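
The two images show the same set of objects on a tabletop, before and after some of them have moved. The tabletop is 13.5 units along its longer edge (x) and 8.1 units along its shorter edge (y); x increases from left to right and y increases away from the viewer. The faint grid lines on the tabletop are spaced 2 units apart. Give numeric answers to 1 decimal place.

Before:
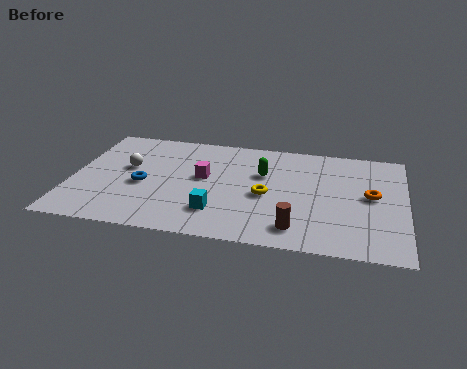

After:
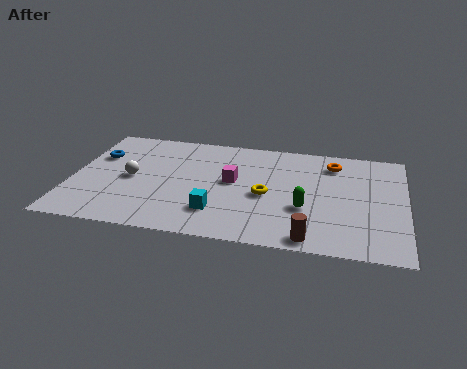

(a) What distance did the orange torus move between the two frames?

2.7

From (12.1, 4.3) to (10.5, 6.5), the orange torus covered √(1.6² + 2.2²) ≈ 2.7 units.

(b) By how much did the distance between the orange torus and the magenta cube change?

-2.3

The distance was about 6.8 in the first image and 4.5 in the second, so they moved 2.3 units closer together.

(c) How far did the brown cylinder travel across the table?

0.8

The brown cylinder moved from about (9.2, 1.4) to (9.8, 0.8), a distance of √(0.6² + 0.6²) ≈ 0.8.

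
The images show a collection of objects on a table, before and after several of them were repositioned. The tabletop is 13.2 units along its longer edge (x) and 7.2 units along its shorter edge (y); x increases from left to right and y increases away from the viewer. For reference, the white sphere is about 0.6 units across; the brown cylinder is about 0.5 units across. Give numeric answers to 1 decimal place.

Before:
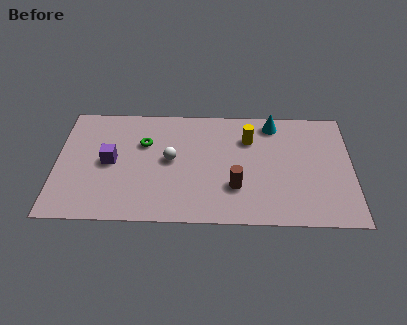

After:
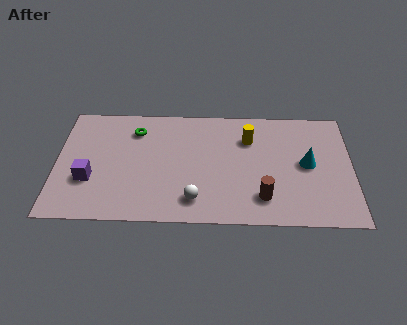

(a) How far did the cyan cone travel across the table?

2.9

The cyan cone was near (9.7, 6.2) before and (11.2, 3.7) after, so it travelled √(1.5² + 2.5²) ≈ 2.9 units.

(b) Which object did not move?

the yellow cylinder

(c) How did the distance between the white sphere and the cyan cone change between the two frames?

+0.3

They were about 5.2 units apart before and 5.5 after — 0.3 units further apart.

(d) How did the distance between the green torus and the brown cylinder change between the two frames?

+2.1

The distance was about 4.9 in the first image and 7.0 in the second, so they moved 2.1 units further apart.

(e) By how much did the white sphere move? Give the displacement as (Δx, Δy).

(1.1, -2.4)

The white sphere started near (5.1, 3.8) and ended near (6.2, 1.4).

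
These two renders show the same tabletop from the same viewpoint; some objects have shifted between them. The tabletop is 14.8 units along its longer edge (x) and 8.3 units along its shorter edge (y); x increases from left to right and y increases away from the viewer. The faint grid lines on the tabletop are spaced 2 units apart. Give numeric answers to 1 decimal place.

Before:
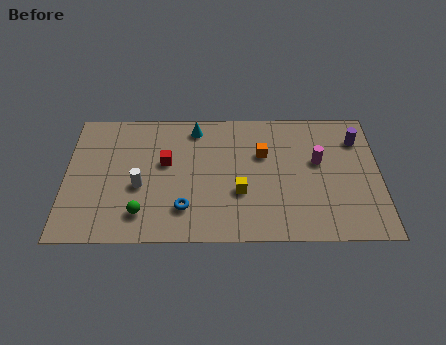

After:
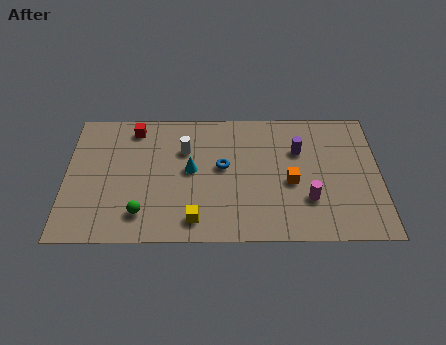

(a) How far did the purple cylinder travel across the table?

2.9

The purple cylinder moved from about (13.8, 6.3) to (11.0, 5.6), a distance of √(2.8² + 0.7²) ≈ 2.9.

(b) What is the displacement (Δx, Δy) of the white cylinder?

(2.1, 2.3)

The white cylinder started near (3.5, 3.4) and ended near (5.6, 5.7).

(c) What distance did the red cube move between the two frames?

2.7

From (4.7, 4.9) to (3.2, 7.1), the red cube covered √(1.5² + 2.2²) ≈ 2.7 units.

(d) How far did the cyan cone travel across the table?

2.7

From (6.1, 7.1) to (5.9, 4.4), the cyan cone covered √(0.2² + 2.7²) ≈ 2.7 units.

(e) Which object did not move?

the green sphere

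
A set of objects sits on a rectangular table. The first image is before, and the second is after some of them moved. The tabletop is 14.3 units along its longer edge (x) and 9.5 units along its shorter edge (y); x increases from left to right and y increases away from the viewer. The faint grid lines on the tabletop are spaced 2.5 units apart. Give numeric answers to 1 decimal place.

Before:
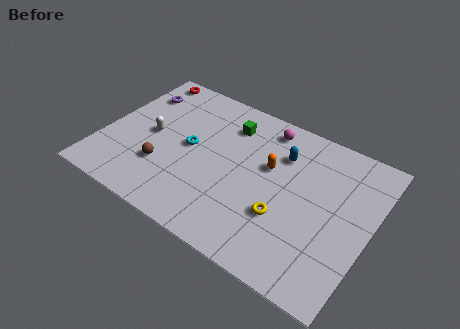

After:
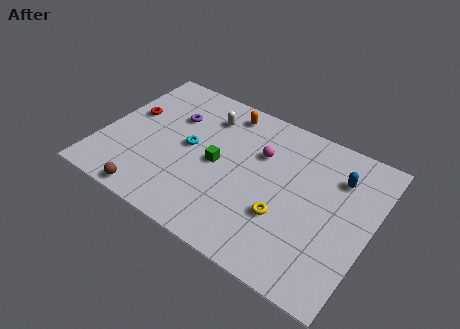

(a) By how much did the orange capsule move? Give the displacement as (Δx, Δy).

(-2.8, 2.4)

From the two frames, the orange capsule sits at roughly (8.8, 5.8) before and (6.0, 8.2) after.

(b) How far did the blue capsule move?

3.0

The blue capsule moved from about (9.3, 6.9) to (12.3, 7.0), a distance of √(3.0² + 0.1²) ≈ 3.0.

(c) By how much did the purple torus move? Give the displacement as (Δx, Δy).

(2.2, -0.7)

The purple torus was at about (1.2, 7.2) and moved to about (3.4, 6.5).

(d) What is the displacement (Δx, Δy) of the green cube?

(-0.1, -2.8)

From the two frames, the green cube sits at roughly (6.3, 7.4) before and (6.2, 4.6) after.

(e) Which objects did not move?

the cyan torus and the yellow torus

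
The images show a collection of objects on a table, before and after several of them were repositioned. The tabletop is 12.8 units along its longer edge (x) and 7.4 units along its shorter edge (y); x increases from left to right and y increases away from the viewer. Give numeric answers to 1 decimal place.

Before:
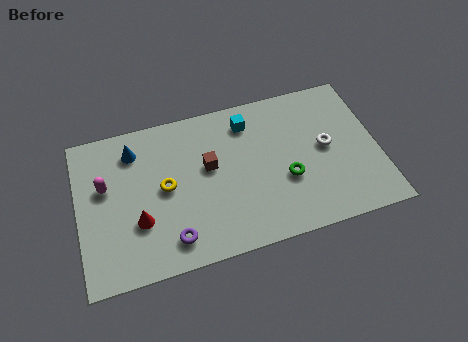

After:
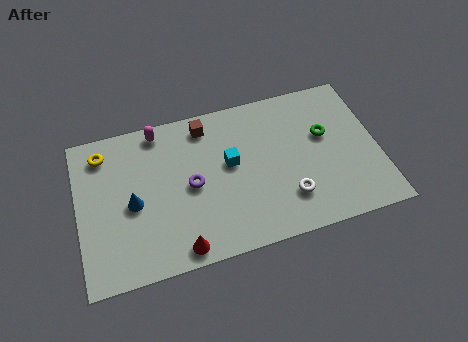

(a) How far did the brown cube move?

2.0

The brown cube moved from about (5.6, 4.3) to (5.6, 6.3), a distance of √(0.0² + 2.0²) ≈ 2.0.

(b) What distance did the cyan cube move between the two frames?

2.0

From (7.4, 6.0) to (6.5, 4.2), the cyan cube covered √(0.9² + 1.8²) ≈ 2.0 units.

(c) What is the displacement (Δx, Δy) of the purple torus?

(1.0, 2.3)

From the two frames, the purple torus sits at roughly (3.8, 1.3) before and (4.8, 3.6) after.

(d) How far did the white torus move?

2.7

The white torus moved from about (10.6, 3.9) to (8.8, 1.9), a distance of √(1.8² + 2.0²) ≈ 2.7.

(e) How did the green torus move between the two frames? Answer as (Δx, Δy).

(1.8, 1.7)

From the two frames, the green torus sits at roughly (8.8, 2.8) before and (10.6, 4.5) after.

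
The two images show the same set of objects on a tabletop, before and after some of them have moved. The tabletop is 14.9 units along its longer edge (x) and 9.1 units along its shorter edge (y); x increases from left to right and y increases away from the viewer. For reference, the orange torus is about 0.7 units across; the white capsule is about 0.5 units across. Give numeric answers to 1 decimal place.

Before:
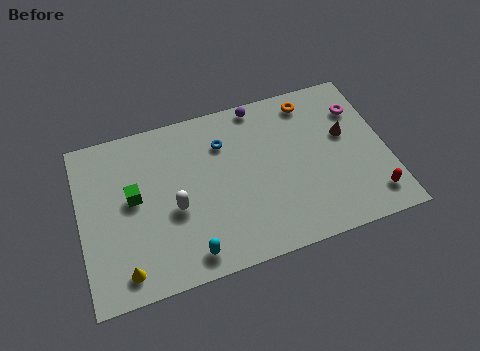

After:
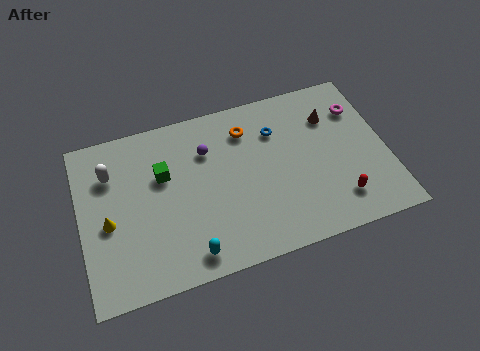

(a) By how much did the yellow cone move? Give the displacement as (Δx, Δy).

(-0.6, 2.7)

The yellow cone started near (1.9, 1.3) and ended near (1.3, 4.0).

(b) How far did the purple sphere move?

3.2

The purple sphere moved from about (9.0, 8.3) to (6.3, 6.5), a distance of √(2.7² + 1.8²) ≈ 3.2.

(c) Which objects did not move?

the cyan capsule and the magenta torus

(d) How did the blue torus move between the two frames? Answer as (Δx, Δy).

(2.6, -0.1)

The blue torus was at about (7.1, 6.7) and moved to about (9.7, 6.6).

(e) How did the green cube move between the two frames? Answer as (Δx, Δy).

(1.5, 0.8)

From the two frames, the green cube sits at roughly (2.6, 5.0) before and (4.1, 5.8) after.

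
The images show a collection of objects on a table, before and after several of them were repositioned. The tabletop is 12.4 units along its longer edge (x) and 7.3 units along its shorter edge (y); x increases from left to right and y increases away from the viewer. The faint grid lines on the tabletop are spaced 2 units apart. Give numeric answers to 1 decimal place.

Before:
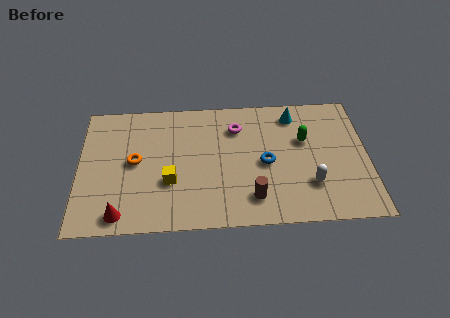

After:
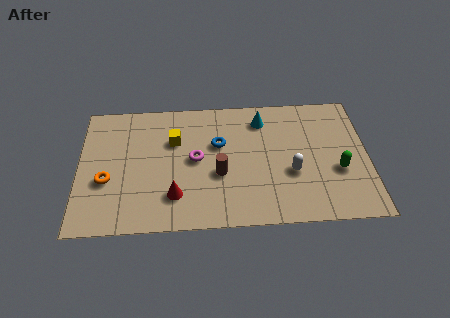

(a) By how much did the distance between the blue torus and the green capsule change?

+3.3

Before: roughly 2.1 units apart; after: 5.4. That's 3.3 units further apart.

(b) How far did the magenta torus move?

2.5

The magenta torus was near (6.8, 5.5) before and (5.0, 3.8) after, so it travelled √(1.8² + 1.7²) ≈ 2.5 units.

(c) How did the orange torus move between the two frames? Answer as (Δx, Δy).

(-1.2, -1.0)

The orange torus started near (2.4, 3.8) and ended near (1.2, 2.8).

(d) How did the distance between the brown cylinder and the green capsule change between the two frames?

+1.2

Before: roughly 3.9 units apart; after: 5.1. That's 1.2 units further apart.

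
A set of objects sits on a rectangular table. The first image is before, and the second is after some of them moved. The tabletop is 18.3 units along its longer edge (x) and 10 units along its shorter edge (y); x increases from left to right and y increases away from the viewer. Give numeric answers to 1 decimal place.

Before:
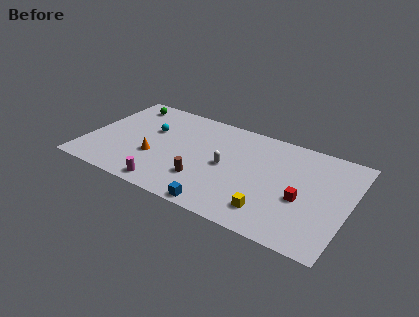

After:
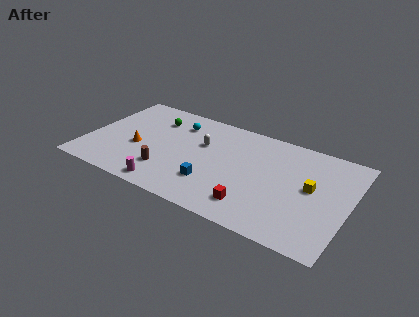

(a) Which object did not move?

the magenta cylinder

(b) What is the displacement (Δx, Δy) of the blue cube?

(-0.9, 2.0)

The blue cube was at about (10.0, 0.8) and moved to about (9.1, 2.8).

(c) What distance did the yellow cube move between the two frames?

4.2

The yellow cube moved from about (13.3, 2.0) to (15.7, 5.4), a distance of √(2.4² + 3.4²) ≈ 4.2.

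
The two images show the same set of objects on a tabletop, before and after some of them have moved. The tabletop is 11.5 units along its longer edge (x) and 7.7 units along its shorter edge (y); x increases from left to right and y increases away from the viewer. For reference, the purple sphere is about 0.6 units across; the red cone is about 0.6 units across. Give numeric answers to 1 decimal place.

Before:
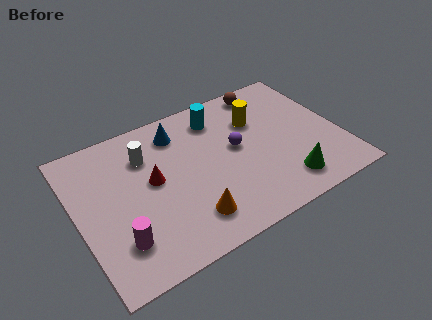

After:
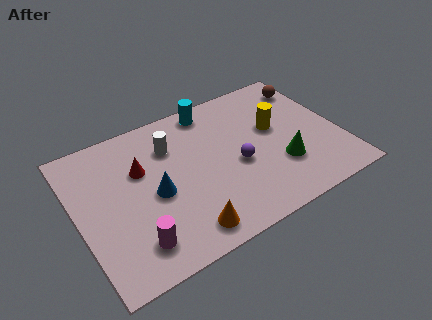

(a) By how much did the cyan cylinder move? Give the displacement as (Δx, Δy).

(-0.2, 0.6)

The cyan cylinder started near (6.5, 6.2) and ended near (6.3, 6.8).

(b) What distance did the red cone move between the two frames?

0.9

From (3.3, 4.2) to (2.9, 5.0), the red cone covered √(0.4² + 0.8²) ≈ 0.9 units.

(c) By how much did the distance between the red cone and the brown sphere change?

+1.8

The distance was about 6.1 in the first image and 7.9 in the second, so they moved 1.8 units further apart.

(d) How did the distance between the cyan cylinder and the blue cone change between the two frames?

+2.7

Before: roughly 1.8 units apart; after: 4.5. That's 2.7 units further apart.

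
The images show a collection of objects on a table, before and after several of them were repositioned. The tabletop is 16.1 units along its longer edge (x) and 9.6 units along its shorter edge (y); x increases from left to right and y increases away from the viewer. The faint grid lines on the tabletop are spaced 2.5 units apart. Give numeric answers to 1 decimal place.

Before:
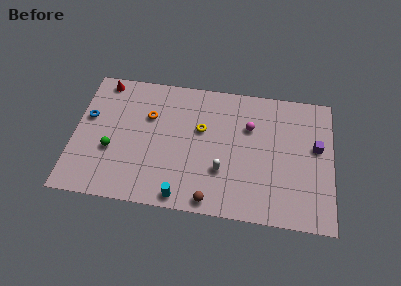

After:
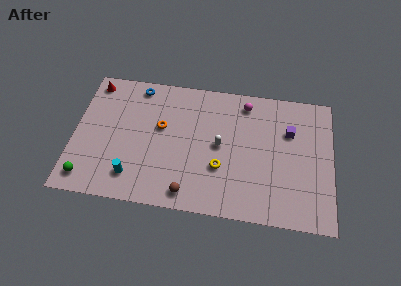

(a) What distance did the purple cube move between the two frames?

1.9

The purple cube moved from about (15.1, 5.6) to (13.4, 6.5), a distance of √(1.7² + 0.9²) ≈ 1.9.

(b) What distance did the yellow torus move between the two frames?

2.9

The yellow torus moved from about (7.9, 5.9) to (9.2, 3.3), a distance of √(1.3² + 2.6²) ≈ 2.9.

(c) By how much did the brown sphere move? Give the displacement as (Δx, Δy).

(-1.4, 0.3)

From the two frames, the brown sphere sits at roughly (8.7, 0.9) before and (7.3, 1.2) after.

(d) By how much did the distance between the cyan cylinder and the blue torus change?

-1.2

The distance was about 7.8 in the first image and 6.6 in the second, so they moved 1.2 units closer together.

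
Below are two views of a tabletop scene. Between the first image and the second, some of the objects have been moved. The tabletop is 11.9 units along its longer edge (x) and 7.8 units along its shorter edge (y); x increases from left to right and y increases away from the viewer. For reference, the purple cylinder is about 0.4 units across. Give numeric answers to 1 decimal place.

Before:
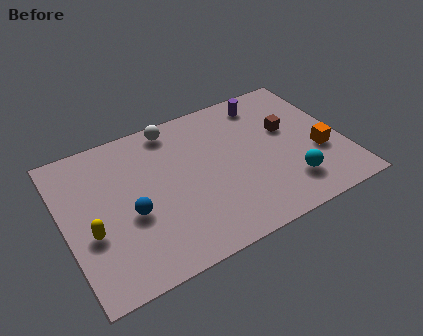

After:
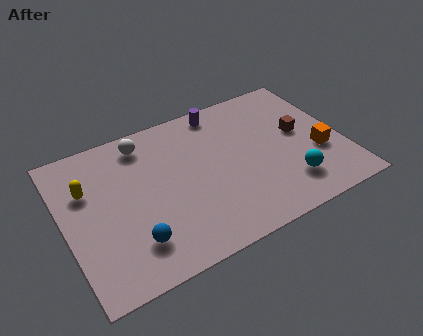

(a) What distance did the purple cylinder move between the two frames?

1.9

The purple cylinder was near (9.0, 6.6) before and (7.1, 6.9) after, so it travelled √(1.9² + 0.3²) ≈ 1.9 units.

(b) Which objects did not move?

the cyan sphere and the orange cube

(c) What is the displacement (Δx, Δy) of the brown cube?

(0.5, -0.4)

From the two frames, the brown cube sits at roughly (9.7, 4.7) before and (10.2, 4.3) after.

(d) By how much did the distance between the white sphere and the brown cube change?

+1.7

Before: roughly 5.2 units apart; after: 6.9. That's 1.7 units further apart.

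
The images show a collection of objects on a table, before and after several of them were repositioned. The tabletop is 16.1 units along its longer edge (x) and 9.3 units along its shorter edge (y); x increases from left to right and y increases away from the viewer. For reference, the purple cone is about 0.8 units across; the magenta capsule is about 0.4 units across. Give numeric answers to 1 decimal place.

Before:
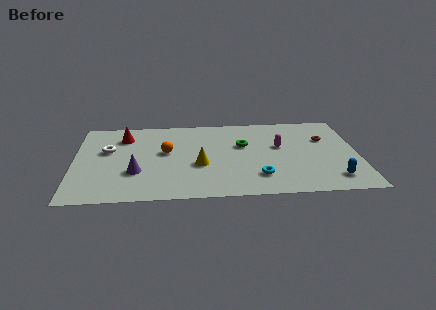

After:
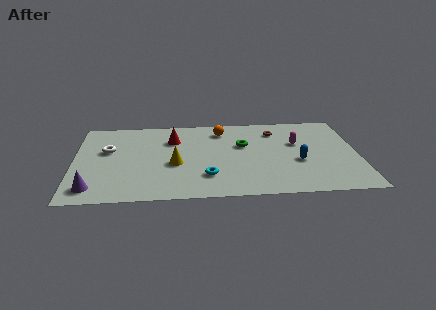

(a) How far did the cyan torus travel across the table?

2.9

The cyan torus moved from about (10.4, 2.2) to (7.5, 2.4), a distance of √(2.9² + 0.2²) ≈ 2.9.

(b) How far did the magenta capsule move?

1.0

The magenta capsule moved from about (11.7, 5.5) to (12.7, 5.8), a distance of √(1.0² + 0.3²) ≈ 1.0.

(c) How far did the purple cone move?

2.9

The purple cone was near (3.5, 3.1) before and (1.1, 1.5) after, so it travelled √(2.4² + 1.6²) ≈ 2.9 units.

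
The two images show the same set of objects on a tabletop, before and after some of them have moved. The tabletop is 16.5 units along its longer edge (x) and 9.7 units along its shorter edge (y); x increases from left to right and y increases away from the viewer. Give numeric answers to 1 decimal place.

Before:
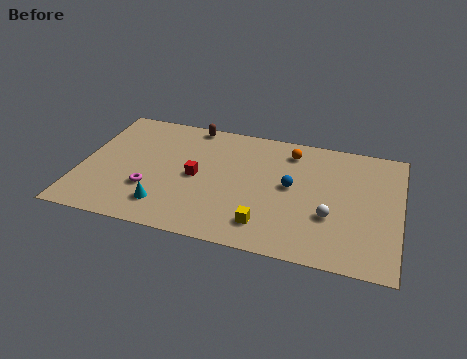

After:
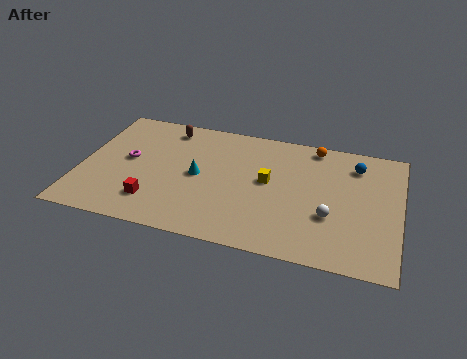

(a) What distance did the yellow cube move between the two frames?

3.4

The yellow cube moved from about (9.8, 1.9) to (9.7, 5.3), a distance of √(0.1² + 3.4²) ≈ 3.4.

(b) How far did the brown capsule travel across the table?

1.3

The brown capsule moved from about (5.4, 8.9) to (4.2, 8.3), a distance of √(1.2² + 0.6²) ≈ 1.3.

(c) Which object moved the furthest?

the blue sphere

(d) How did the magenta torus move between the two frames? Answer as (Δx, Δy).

(-1.3, 2.1)

From the two frames, the magenta torus sits at roughly (3.7, 3.1) before and (2.4, 5.2) after.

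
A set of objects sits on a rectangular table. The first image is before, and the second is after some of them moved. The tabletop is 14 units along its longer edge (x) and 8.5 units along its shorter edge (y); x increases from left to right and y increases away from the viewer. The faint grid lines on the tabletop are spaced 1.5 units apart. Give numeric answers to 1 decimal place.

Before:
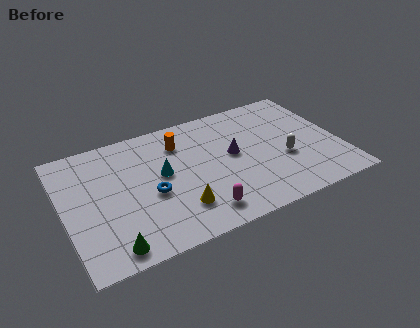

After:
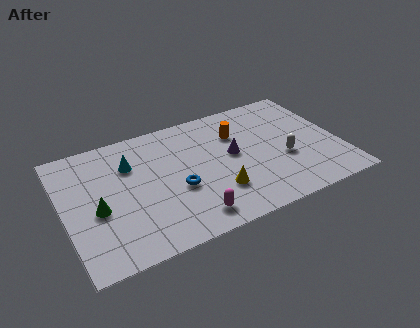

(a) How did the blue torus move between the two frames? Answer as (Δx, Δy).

(1.3, -0.2)

The blue torus started near (4.3, 3.6) and ended near (5.6, 3.4).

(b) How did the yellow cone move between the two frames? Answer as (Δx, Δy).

(2.0, 0.3)

The yellow cone was at about (5.5, 2.1) and moved to about (7.5, 2.4).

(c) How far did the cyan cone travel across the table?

2.0

From (5.0, 4.7) to (3.5, 6.0), the cyan cone covered √(1.5² + 1.3²) ≈ 2.0 units.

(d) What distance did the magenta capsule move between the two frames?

0.5

The magenta capsule was near (6.5, 1.4) before and (6.0, 1.3) after, so it travelled √(0.5² + 0.1²) ≈ 0.5 units.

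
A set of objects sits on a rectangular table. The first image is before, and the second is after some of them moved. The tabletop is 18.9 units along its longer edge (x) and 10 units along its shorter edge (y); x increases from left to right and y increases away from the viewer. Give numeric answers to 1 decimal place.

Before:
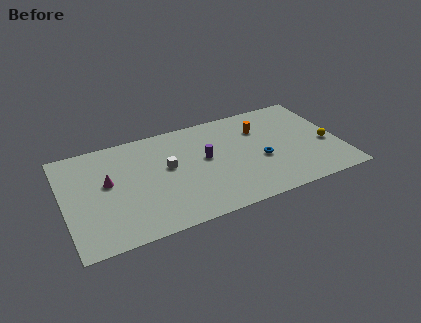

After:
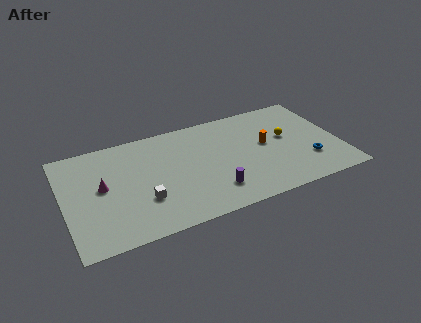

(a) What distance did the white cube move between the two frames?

3.1

The white cube was near (7.1, 5.7) before and (5.2, 3.2) after, so it travelled √(1.9² + 2.5²) ≈ 3.1 units.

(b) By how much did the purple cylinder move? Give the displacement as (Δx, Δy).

(0.2, -3.3)

From the two frames, the purple cylinder sits at roughly (9.7, 5.6) before and (9.9, 2.3) after.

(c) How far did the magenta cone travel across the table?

0.5

From (3.0, 5.7) to (2.6, 5.4), the magenta cone covered √(0.4² + 0.3²) ≈ 0.5 units.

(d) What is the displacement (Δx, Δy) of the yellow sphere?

(-2.6, 1.6)

The yellow sphere started near (18.0, 4.1) and ended near (15.4, 5.7).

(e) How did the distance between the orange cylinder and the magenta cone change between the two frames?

+0.5

The distance was about 10.8 in the first image and 11.3 in the second, so they moved 0.5 units further apart.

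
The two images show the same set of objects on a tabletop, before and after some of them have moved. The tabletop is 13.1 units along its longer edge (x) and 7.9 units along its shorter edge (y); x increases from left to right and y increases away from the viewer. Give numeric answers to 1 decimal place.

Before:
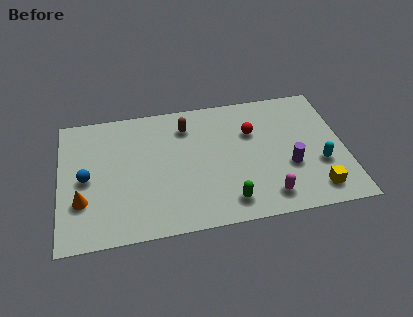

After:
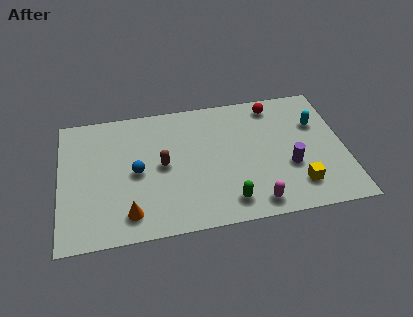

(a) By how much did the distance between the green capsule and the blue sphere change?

-2.1

Before: roughly 6.9 units apart; after: 4.8. That's 2.1 units closer together.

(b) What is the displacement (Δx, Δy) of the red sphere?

(1.1, 1.5)

The red sphere was at about (8.9, 5.3) and moved to about (10.0, 6.8).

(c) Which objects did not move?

the purple cylinder and the green capsule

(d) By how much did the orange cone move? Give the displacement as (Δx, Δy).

(2.1, -1.1)

The orange cone started near (1.0, 2.5) and ended near (3.1, 1.4).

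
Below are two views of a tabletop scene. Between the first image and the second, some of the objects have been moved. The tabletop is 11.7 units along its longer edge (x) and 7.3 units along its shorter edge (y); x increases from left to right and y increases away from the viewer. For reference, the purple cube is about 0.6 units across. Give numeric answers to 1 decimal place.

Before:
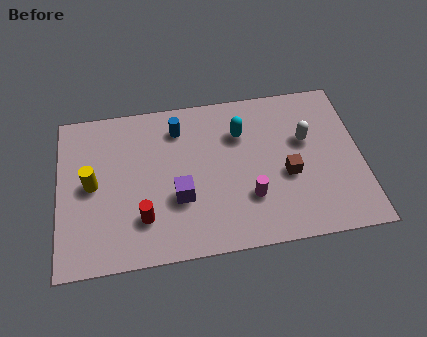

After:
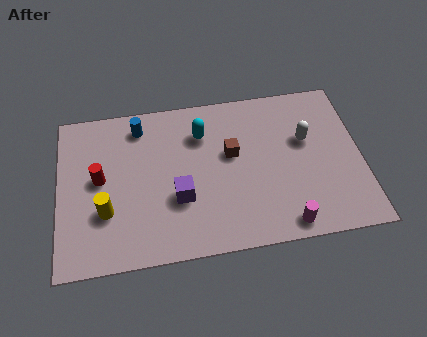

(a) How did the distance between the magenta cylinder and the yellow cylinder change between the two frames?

+0.8

They were about 6.2 units apart before and 7.0 after — 0.8 units further apart.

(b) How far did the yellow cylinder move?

1.4

From (1.3, 3.7) to (1.8, 2.4), the yellow cylinder covered √(0.5² + 1.3²) ≈ 1.4 units.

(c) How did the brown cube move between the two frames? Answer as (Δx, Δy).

(-2.1, 1.3)

The brown cube was at about (8.8, 3.0) and moved to about (6.7, 4.3).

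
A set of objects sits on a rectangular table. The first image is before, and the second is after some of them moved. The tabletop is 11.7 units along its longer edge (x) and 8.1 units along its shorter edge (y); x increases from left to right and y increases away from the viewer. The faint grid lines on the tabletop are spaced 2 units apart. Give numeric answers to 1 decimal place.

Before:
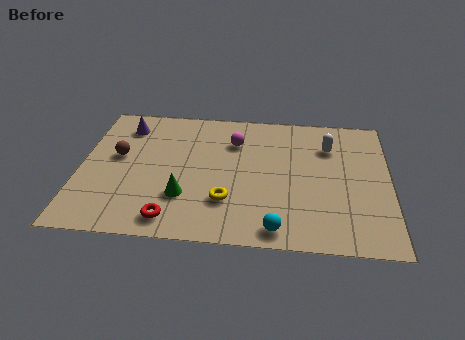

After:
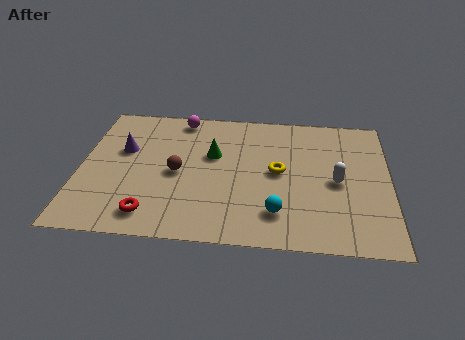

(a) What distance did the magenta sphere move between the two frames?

2.5

The magenta sphere was near (5.8, 5.9) before and (3.7, 7.2) after, so it travelled √(2.1² + 1.3²) ≈ 2.5 units.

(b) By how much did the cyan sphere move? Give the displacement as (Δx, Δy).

(0.0, 0.9)

The cyan sphere started near (7.5, 0.9) and ended near (7.5, 1.8).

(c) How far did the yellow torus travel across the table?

2.7

The yellow torus was near (5.6, 2.3) before and (7.5, 4.2) after, so it travelled √(1.9² + 1.9²) ≈ 2.7 units.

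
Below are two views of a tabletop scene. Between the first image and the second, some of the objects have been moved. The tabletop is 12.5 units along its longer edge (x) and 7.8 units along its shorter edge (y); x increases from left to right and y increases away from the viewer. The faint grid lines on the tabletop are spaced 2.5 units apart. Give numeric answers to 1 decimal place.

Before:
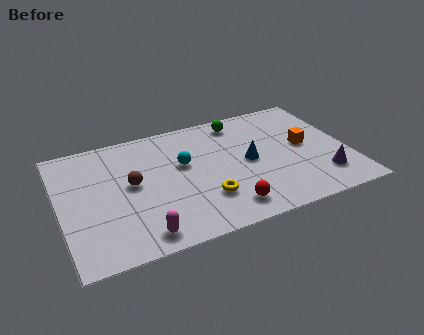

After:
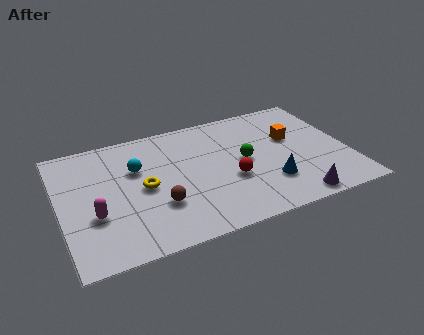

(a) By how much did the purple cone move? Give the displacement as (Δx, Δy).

(-1.4, -1.0)

The purple cone was at about (11.2, 1.8) and moved to about (9.8, 0.8).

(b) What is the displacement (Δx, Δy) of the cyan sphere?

(-2.0, 0.4)

The cyan sphere was at about (5.4, 4.7) and moved to about (3.4, 5.1).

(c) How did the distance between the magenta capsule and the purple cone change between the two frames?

+0.6

Before: roughly 8.0 units apart; after: 8.6. That's 0.6 units further apart.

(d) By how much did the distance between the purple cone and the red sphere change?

-1.0

Before: roughly 4.3 units apart; after: 3.3. That's 1.0 units closer together.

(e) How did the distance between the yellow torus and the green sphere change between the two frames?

-0.5

They were about 4.9 units apart before and 4.4 after — 0.5 units closer together.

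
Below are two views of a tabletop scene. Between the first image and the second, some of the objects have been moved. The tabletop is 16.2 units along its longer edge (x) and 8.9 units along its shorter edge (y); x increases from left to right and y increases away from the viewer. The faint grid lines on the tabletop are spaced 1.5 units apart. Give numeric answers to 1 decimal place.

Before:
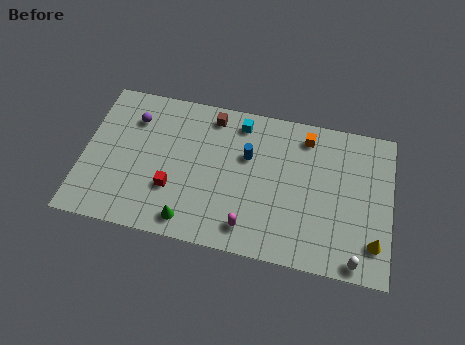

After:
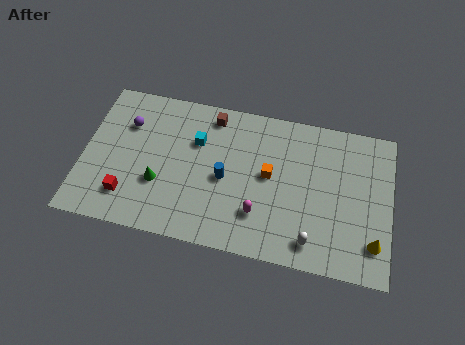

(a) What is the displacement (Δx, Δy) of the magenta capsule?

(0.5, 0.9)

From the two frames, the magenta capsule sits at roughly (8.9, 1.5) before and (9.4, 2.4) after.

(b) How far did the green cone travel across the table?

2.5

The green cone was near (5.8, 1.2) before and (4.1, 3.1) after, so it travelled √(1.7² + 1.9²) ≈ 2.5 units.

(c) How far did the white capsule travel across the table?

2.4

From (14.5, 0.8) to (12.2, 1.4), the white capsule covered √(2.3² + 0.6²) ≈ 2.4 units.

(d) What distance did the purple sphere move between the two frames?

0.5

From (2.5, 6.7) to (2.2, 6.3), the purple sphere covered √(0.3² + 0.4²) ≈ 0.5 units.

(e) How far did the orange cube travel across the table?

3.2

The orange cube moved from about (11.6, 7.5) to (9.8, 4.8), a distance of √(1.8² + 2.7²) ≈ 3.2.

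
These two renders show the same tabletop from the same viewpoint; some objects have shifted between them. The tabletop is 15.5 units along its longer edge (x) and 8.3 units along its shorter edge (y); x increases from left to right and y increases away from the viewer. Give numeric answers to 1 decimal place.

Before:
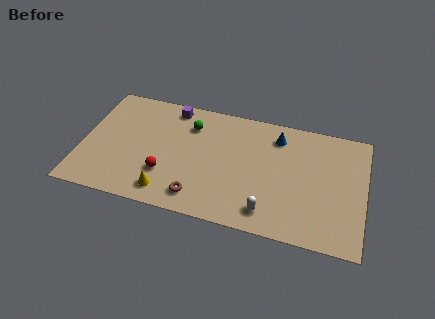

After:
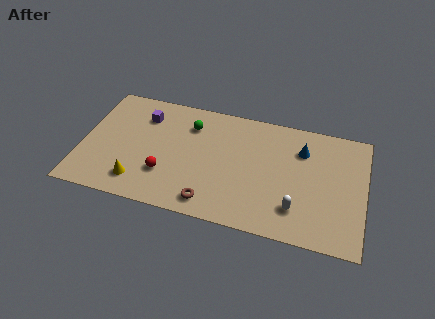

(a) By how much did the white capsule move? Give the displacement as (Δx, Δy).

(1.5, 0.6)

From the two frames, the white capsule sits at roughly (10.4, 1.4) before and (11.9, 2.0) after.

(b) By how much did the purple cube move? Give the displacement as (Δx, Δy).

(-1.5, -1.0)

The purple cube started near (4.7, 7.3) and ended near (3.2, 6.3).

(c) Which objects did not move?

the red sphere and the green sphere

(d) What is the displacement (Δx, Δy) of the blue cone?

(1.4, -0.6)

The blue cone was at about (10.6, 6.7) and moved to about (12.0, 6.1).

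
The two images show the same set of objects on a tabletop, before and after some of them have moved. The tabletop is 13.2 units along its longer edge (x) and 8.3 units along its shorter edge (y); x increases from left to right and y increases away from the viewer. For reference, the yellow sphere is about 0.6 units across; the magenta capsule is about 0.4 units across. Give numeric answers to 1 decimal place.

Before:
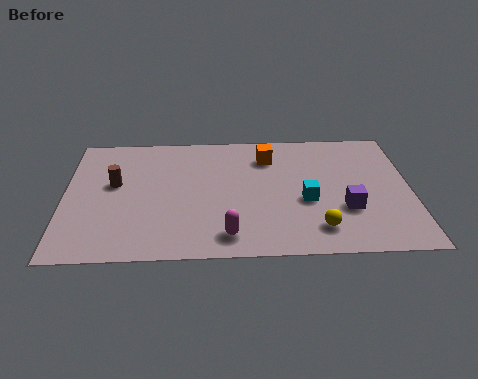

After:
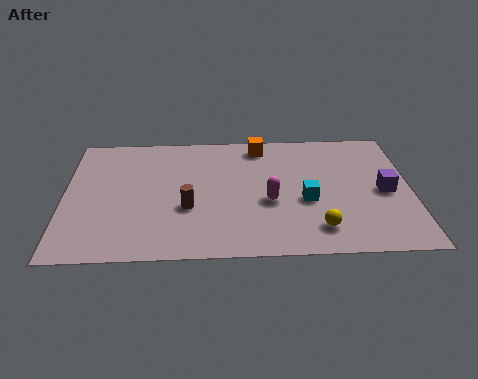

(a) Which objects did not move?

the yellow sphere and the cyan cube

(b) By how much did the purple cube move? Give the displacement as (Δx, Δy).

(1.5, 1.1)

The purple cube was at about (10.7, 2.8) and moved to about (12.2, 3.9).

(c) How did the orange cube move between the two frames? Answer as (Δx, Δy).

(-0.3, 0.8)

The orange cube was at about (7.8, 6.4) and moved to about (7.5, 7.2).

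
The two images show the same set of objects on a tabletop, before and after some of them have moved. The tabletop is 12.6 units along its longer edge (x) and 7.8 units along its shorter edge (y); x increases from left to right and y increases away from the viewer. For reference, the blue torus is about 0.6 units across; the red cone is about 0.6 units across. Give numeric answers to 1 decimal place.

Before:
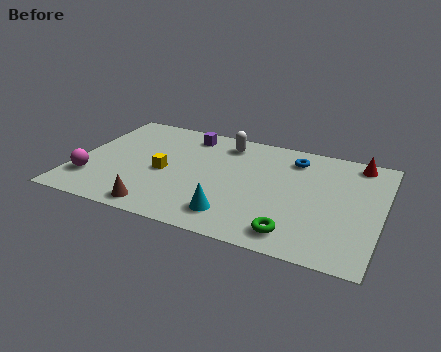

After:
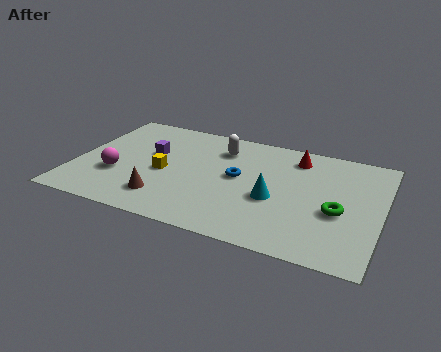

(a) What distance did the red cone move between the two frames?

2.5

From (11.4, 6.9) to (8.9, 6.4), the red cone covered √(2.5² + 0.5²) ≈ 2.5 units.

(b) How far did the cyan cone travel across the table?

2.3

The cyan cone moved from about (6.8, 1.5) to (8.3, 3.2), a distance of √(1.5² + 1.7²) ≈ 2.3.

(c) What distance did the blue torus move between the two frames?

3.0

The blue torus was near (8.8, 6.3) before and (6.7, 4.2) after, so it travelled √(2.1² + 2.1²) ≈ 3.0 units.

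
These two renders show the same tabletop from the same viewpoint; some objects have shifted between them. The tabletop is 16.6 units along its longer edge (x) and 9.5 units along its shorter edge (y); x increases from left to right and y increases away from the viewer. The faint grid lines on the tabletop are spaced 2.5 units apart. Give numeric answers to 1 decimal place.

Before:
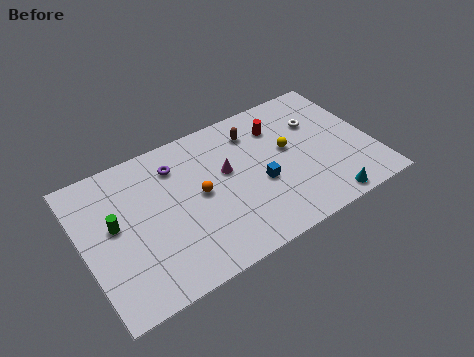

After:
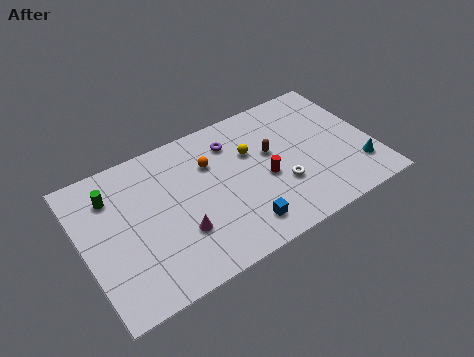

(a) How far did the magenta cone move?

4.0

The magenta cone moved from about (8.3, 5.6) to (5.2, 3.0), a distance of √(3.1² + 2.6²) ≈ 4.0.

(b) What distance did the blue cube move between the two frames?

2.7

From (10.0, 3.9) to (8.5, 1.7), the blue cube covered √(1.5² + 2.2²) ≈ 2.7 units.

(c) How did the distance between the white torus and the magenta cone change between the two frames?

+0.3

The distance was about 5.6 in the first image and 5.9 in the second, so they moved 0.3 units further apart.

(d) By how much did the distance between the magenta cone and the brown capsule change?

+3.6

Before: roughly 2.7 units apart; after: 6.3. That's 3.6 units further apart.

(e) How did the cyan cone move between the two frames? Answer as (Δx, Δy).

(2.2, 1.4)

From the two frames, the cyan cone sits at roughly (13.3, 0.9) before and (15.5, 2.3) after.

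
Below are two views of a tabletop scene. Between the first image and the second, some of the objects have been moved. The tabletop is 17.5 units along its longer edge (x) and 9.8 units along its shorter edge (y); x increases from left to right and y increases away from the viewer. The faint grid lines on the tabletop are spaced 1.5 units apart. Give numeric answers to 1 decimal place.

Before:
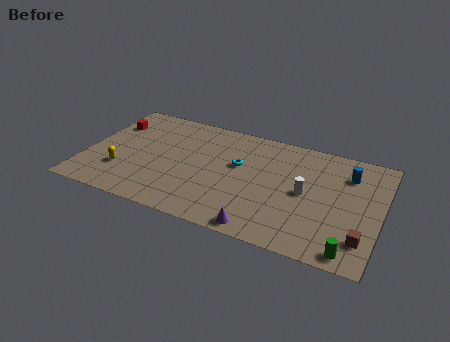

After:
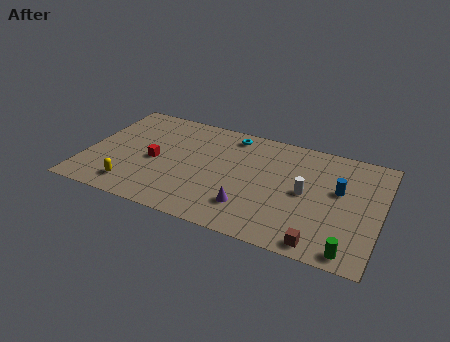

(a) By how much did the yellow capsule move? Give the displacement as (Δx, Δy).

(0.8, -1.2)

From the two frames, the yellow capsule sits at roughly (2.3, 2.9) before and (3.1, 1.7) after.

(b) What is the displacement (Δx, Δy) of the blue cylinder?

(-0.4, -1.6)

The blue cylinder started near (15.4, 7.4) and ended near (15.0, 5.8).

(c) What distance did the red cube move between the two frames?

4.0

From (1.1, 7.1) to (4.1, 4.5), the red cube covered √(3.0² + 2.6²) ≈ 4.0 units.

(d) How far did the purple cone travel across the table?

1.7

The purple cone was near (10.9, 0.9) before and (10.0, 2.4) after, so it travelled √(0.9² + 1.5²) ≈ 1.7 units.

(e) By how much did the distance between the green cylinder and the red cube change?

-3.7

They were about 16.1 units apart before and 12.4 after — 3.7 units closer together.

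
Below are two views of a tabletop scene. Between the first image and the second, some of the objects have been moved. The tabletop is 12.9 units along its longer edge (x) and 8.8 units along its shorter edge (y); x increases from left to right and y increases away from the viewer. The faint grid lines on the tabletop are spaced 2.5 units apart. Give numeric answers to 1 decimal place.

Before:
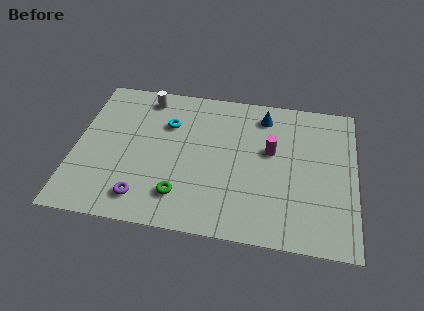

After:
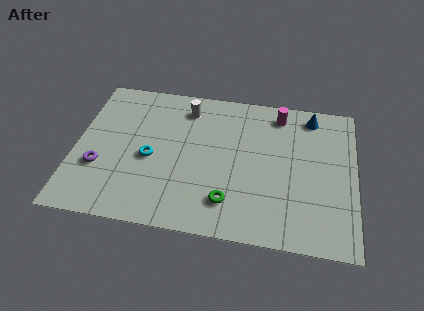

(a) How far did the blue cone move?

2.2

From (8.6, 7.3) to (10.8, 7.6), the blue cone covered √(2.2² + 0.3²) ≈ 2.2 units.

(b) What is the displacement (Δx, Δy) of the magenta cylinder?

(0.3, 2.3)

From the two frames, the magenta cylinder sits at roughly (9.0, 5.2) before and (9.3, 7.5) after.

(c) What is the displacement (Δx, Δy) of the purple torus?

(-2.1, 1.5)

From the two frames, the purple torus sits at roughly (3.3, 1.5) before and (1.2, 3.0) after.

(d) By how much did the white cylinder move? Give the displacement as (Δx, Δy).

(1.9, -0.4)

The white cylinder started near (3.1, 7.6) and ended near (5.0, 7.2).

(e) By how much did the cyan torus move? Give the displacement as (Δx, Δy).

(-0.7, -2.2)

The cyan torus started near (4.2, 6.1) and ended near (3.5, 3.9).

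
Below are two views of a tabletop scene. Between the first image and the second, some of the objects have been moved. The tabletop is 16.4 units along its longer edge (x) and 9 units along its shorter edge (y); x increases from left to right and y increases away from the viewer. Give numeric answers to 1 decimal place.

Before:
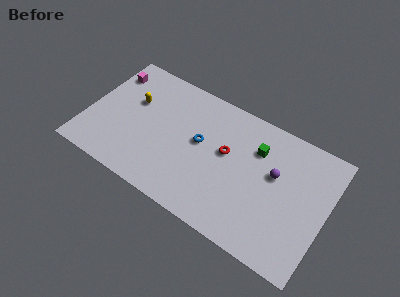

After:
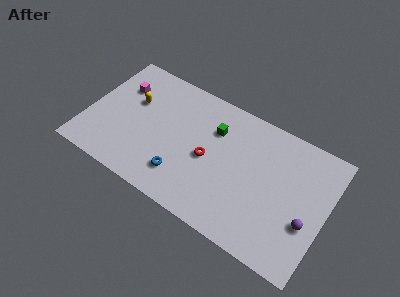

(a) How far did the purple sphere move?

3.3

The purple sphere was near (12.8, 5.4) before and (15.3, 3.3) after, so it travelled √(2.5² + 2.1²) ≈ 3.3 units.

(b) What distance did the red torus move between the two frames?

1.5

The red torus was near (9.5, 5.2) before and (8.4, 4.2) after, so it travelled √(1.1² + 1.0²) ≈ 1.5 units.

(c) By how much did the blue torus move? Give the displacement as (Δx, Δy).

(-0.8, -2.9)

From the two frames, the blue torus sits at roughly (7.7, 5.0) before and (6.9, 2.1) after.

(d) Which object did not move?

the yellow capsule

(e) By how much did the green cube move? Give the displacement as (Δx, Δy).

(-2.9, -0.1)

The green cube was at about (11.4, 6.5) and moved to about (8.5, 6.4).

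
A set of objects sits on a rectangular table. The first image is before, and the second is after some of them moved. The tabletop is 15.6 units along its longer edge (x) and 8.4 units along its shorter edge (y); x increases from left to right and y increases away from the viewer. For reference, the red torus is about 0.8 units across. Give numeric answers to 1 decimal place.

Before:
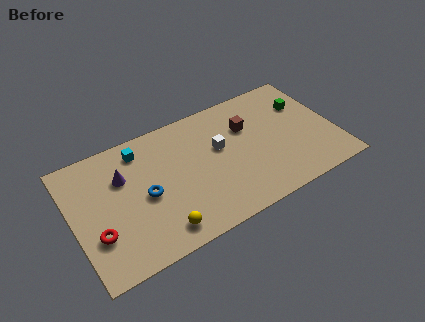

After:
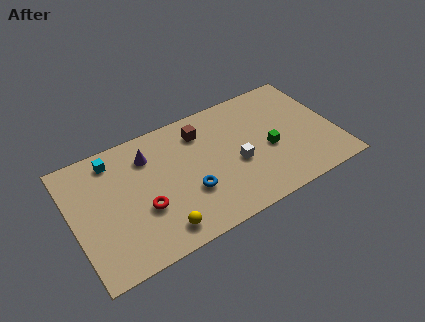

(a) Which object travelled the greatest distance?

the green cube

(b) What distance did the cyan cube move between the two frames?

1.6

The cyan cube was near (4.3, 7.0) before and (2.7, 7.1) after, so it travelled √(1.6² + 0.1²) ≈ 1.6 units.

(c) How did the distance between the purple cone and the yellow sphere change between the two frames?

+0.4

The distance was about 4.7 in the first image and 5.1 in the second, so they moved 0.4 units further apart.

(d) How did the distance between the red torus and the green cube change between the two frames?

-5.7

Before: roughly 13.3 units apart; after: 7.6. That's 5.7 units closer together.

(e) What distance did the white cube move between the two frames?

1.7

The white cube was near (8.8, 5.0) before and (9.6, 3.5) after, so it travelled √(0.8² + 1.5²) ≈ 1.7 units.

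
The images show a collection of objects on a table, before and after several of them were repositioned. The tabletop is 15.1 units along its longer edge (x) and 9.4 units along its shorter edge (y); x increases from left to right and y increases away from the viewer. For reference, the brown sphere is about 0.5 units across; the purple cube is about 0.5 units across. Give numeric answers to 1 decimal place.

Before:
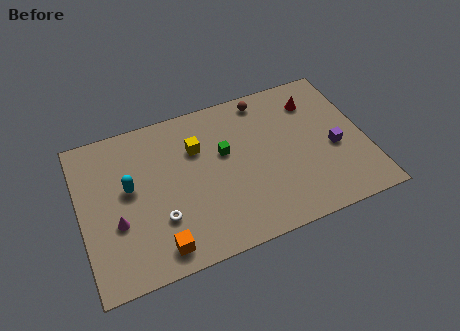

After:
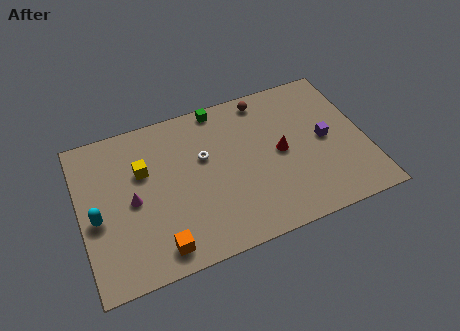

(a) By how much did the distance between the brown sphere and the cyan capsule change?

+2.1

Before: roughly 8.1 units apart; after: 10.2. That's 2.1 units further apart.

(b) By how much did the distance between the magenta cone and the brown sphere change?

-1.3

The distance was about 9.6 in the first image and 8.3 in the second, so they moved 1.3 units closer together.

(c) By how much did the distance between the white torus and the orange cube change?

+3.7

The distance was about 1.6 in the first image and 5.3 in the second, so they moved 3.7 units further apart.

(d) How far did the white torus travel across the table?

3.9

From (4.0, 2.9) to (6.6, 5.8), the white torus covered √(2.6² + 2.9²) ≈ 3.9 units.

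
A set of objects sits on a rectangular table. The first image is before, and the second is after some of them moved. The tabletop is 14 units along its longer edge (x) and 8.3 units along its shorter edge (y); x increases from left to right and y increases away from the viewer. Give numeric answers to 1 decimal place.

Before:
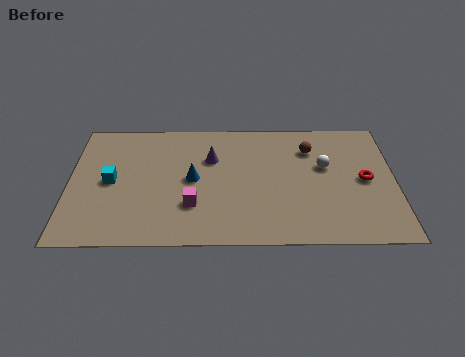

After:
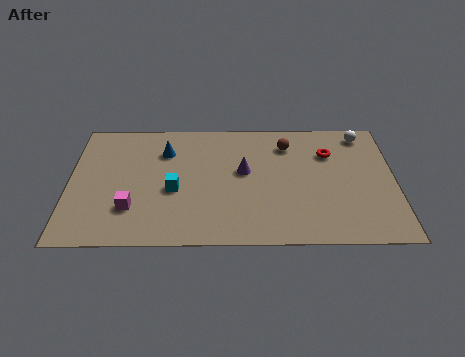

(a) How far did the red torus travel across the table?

2.3

From (12.7, 4.1) to (11.2, 5.9), the red torus covered √(1.5² + 1.8²) ≈ 2.3 units.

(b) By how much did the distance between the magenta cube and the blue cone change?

+2.3

The distance was about 1.7 in the first image and 4.0 in the second, so they moved 2.3 units further apart.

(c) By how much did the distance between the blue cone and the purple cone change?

+2.1

They were about 1.6 units apart before and 3.7 after — 2.1 units further apart.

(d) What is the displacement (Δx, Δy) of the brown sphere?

(-1.0, 0.3)

The brown sphere was at about (10.4, 6.2) and moved to about (9.4, 6.5).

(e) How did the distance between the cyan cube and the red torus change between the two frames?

-3.8

The distance was about 10.9 in the first image and 7.1 in the second, so they moved 3.8 units closer together.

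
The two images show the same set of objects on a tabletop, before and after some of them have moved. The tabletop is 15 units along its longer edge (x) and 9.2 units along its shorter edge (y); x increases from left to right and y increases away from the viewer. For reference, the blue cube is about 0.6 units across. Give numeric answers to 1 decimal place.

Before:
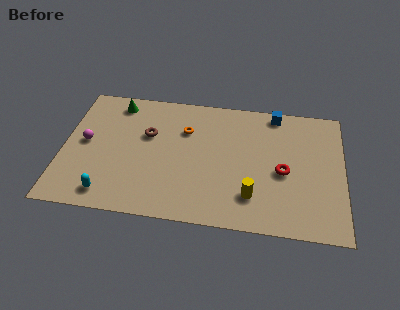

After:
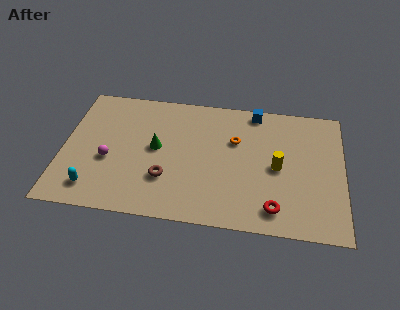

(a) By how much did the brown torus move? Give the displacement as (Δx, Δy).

(1.1, -3.0)

The brown torus started near (4.5, 5.8) and ended near (5.6, 2.8).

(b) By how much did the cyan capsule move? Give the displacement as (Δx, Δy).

(-0.8, 0.3)

From the two frames, the cyan capsule sits at roughly (2.6, 1.3) before and (1.8, 1.6) after.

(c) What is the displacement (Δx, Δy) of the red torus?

(-0.4, -2.6)

The red torus started near (11.8, 4.1) and ended near (11.4, 1.5).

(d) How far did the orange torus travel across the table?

2.7

The orange torus moved from about (6.5, 6.4) to (9.2, 6.0), a distance of √(2.7² + 0.4²) ≈ 2.7.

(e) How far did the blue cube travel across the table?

1.1

From (11.3, 8.3) to (10.2, 8.3), the blue cube covered √(1.1² + 0.0²) ≈ 1.1 units.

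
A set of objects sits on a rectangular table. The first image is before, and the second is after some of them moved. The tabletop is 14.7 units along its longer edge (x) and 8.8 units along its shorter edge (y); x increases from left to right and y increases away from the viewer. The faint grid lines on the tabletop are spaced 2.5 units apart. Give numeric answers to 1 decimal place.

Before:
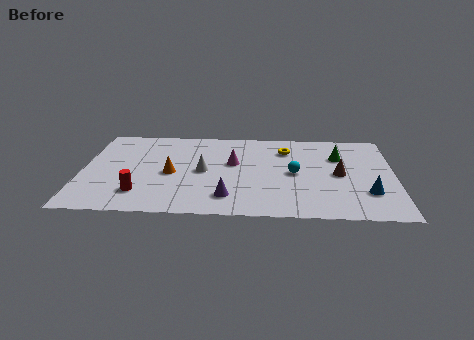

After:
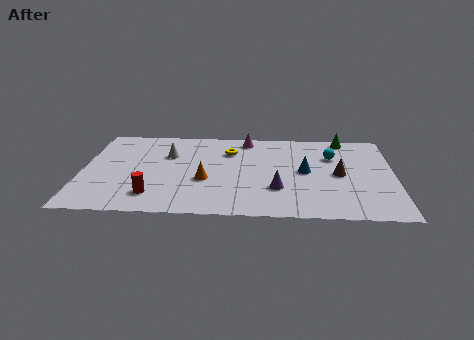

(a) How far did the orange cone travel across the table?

1.7

From (4.2, 4.0) to (5.8, 3.4), the orange cone covered √(1.6² + 0.6²) ≈ 1.7 units.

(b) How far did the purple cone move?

2.5

The purple cone was near (6.9, 1.8) before and (9.2, 2.7) after, so it travelled √(2.3² + 0.9²) ≈ 2.5 units.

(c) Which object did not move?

the brown cone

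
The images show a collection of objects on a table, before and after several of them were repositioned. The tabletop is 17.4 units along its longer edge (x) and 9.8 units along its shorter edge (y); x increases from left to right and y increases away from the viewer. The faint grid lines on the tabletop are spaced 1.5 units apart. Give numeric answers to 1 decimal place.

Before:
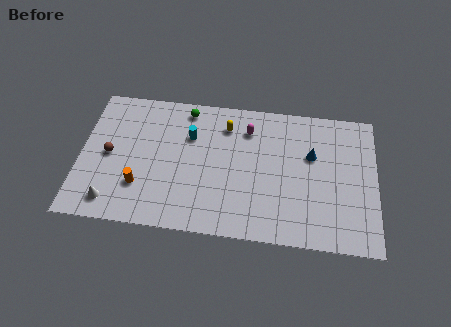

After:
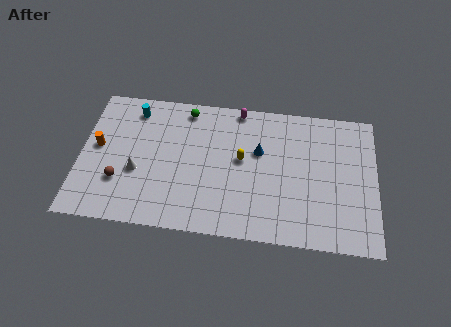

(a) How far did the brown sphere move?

1.9

From (1.7, 4.8) to (2.4, 3.0), the brown sphere covered √(0.7² + 1.8²) ≈ 1.9 units.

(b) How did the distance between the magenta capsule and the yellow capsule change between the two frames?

+2.3

Before: roughly 1.3 units apart; after: 3.6. That's 2.3 units further apart.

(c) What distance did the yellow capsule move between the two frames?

2.5

The yellow capsule was near (8.5, 7.7) before and (9.5, 5.4) after, so it travelled √(1.0² + 2.3²) ≈ 2.5 units.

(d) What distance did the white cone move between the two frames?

2.7

From (2.0, 1.5) to (3.4, 3.8), the white cone covered √(1.4² + 2.3²) ≈ 2.7 units.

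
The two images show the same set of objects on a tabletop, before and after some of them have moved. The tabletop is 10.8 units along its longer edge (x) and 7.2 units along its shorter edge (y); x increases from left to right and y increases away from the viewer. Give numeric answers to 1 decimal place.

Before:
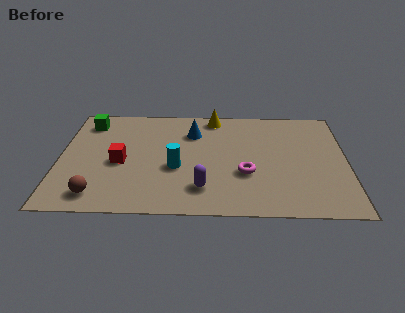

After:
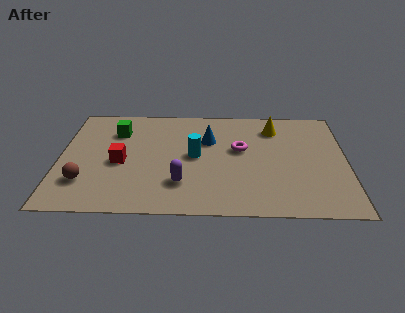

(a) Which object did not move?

the red cube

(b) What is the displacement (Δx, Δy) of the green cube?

(1.1, -0.6)

The green cube started near (1.0, 5.9) and ended near (2.1, 5.3).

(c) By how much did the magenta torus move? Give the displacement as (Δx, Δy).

(-0.2, 1.6)

The magenta torus started near (7.0, 2.6) and ended near (6.8, 4.2).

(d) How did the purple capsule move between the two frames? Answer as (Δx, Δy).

(-0.8, 0.3)

The purple capsule was at about (5.4, 1.6) and moved to about (4.6, 1.9).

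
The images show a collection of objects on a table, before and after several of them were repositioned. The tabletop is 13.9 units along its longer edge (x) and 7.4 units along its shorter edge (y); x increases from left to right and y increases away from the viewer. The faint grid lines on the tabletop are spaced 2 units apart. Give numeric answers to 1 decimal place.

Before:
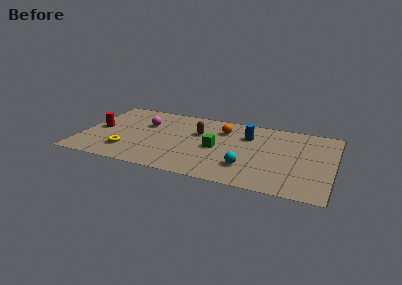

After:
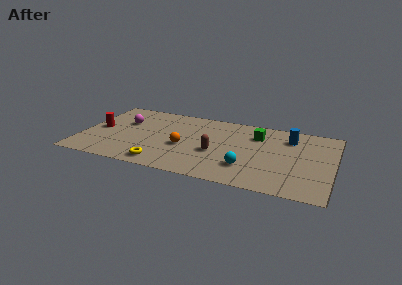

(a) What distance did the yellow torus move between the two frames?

2.2

The yellow torus moved from about (2.7, 1.8) to (4.7, 1.0), a distance of √(2.0² + 0.8²) ≈ 2.2.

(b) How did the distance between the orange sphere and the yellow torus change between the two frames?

-3.9

They were about 6.2 units apart before and 2.3 after — 3.9 units closer together.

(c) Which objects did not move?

the red cylinder and the cyan sphere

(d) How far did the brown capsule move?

2.1

From (6.4, 4.8) to (7.5, 3.0), the brown capsule covered √(1.1² + 1.8²) ≈ 2.1 units.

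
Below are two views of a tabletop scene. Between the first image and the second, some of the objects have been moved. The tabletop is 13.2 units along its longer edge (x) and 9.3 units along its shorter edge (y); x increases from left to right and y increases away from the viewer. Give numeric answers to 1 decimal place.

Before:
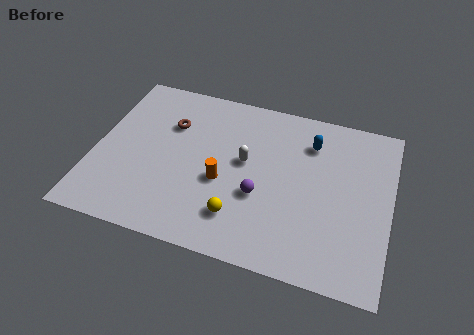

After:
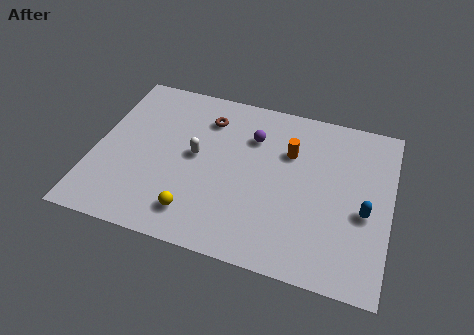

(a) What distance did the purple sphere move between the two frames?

3.3

From (7.5, 3.5) to (6.9, 6.7), the purple sphere covered √(0.6² + 3.2²) ≈ 3.3 units.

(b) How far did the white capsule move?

2.2

From (6.7, 5.2) to (4.5, 4.9), the white capsule covered √(2.2² + 0.3²) ≈ 2.2 units.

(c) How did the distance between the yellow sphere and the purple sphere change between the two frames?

+3.8

They were about 1.6 units apart before and 5.4 after — 3.8 units further apart.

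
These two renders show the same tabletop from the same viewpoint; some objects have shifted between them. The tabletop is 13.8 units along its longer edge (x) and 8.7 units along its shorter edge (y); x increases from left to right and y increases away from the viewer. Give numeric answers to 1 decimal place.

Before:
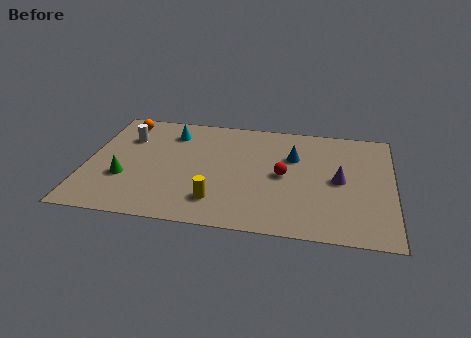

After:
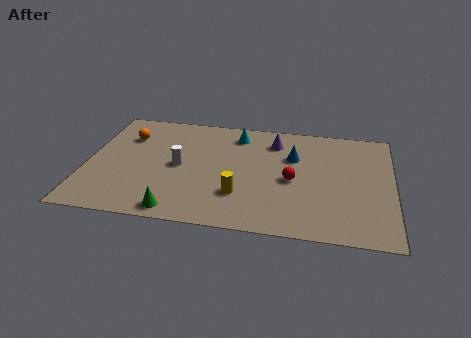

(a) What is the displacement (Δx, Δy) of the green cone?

(2.5, -2.1)

The green cone was at about (1.8, 3.0) and moved to about (4.3, 0.9).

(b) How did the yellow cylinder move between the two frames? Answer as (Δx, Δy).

(1.0, 0.6)

The yellow cylinder was at about (6.0, 1.9) and moved to about (7.0, 2.5).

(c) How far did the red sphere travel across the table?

0.5

The red sphere moved from about (8.9, 4.3) to (9.3, 4.0), a distance of √(0.4² + 0.3²) ≈ 0.5.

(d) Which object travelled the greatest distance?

the purple cone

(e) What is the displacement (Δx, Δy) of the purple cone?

(-3.0, 2.6)

The purple cone started near (11.4, 4.3) and ended near (8.4, 6.9).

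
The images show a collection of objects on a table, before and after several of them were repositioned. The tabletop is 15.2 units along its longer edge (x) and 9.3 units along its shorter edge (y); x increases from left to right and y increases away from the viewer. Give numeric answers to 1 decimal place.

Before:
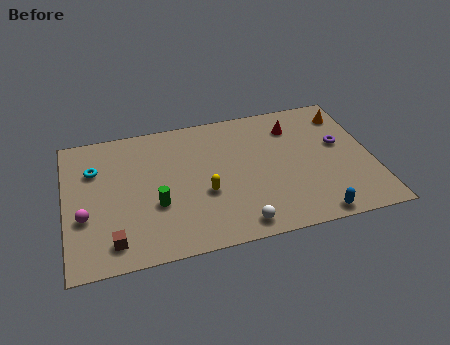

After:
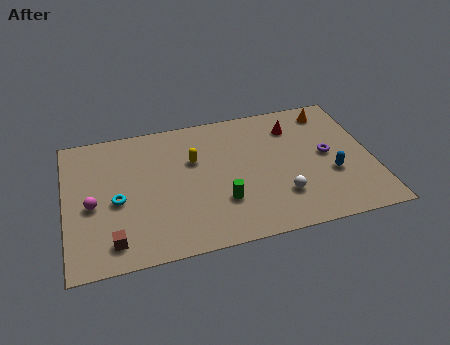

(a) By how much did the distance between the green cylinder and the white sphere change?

-1.6

They were about 4.5 units apart before and 2.9 after — 1.6 units closer together.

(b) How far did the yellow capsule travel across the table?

2.4

From (6.8, 3.6) to (6.4, 6.0), the yellow capsule covered √(0.4² + 2.4²) ≈ 2.4 units.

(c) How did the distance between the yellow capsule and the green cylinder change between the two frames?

+1.0

They were about 2.4 units apart before and 3.4 after — 1.0 units further apart.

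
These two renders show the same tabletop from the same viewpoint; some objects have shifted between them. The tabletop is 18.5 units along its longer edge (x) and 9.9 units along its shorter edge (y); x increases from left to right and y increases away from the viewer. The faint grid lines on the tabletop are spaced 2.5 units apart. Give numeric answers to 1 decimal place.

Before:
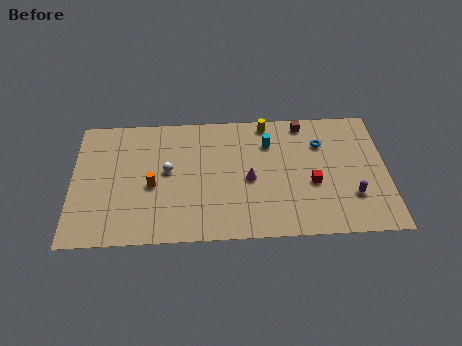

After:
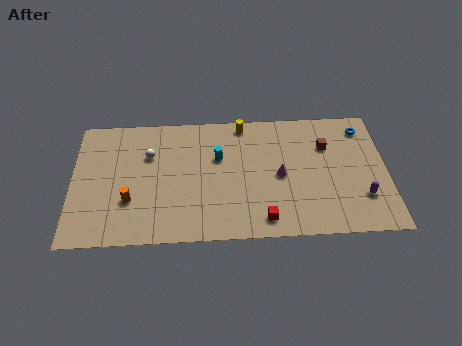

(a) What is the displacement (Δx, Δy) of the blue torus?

(2.5, 1.1)

The blue torus started near (14.7, 7.1) and ended near (17.2, 8.2).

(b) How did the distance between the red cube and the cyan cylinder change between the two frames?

+1.4

They were about 4.1 units apart before and 5.5 after — 1.4 units further apart.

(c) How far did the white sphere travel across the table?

1.7

The white sphere was near (5.6, 5.4) before and (4.5, 6.7) after, so it travelled √(1.1² + 1.3²) ≈ 1.7 units.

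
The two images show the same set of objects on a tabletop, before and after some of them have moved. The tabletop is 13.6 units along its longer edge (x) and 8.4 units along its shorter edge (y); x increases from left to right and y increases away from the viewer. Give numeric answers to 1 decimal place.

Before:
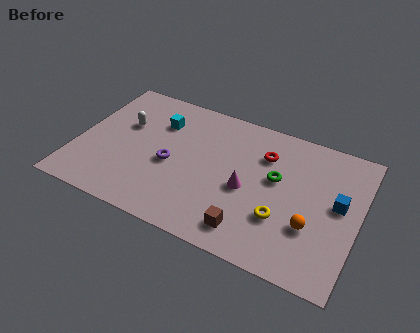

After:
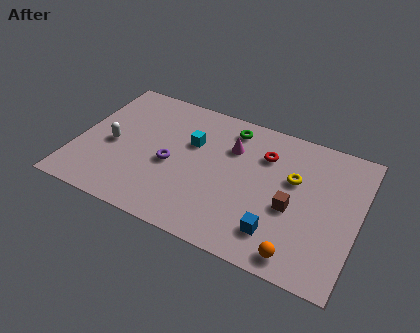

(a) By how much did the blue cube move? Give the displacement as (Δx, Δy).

(-2.6, -2.8)

The blue cube started near (12.6, 4.6) and ended near (10.0, 1.8).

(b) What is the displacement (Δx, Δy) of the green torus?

(-2.5, 2.2)

The green torus was at about (9.6, 4.9) and moved to about (7.1, 7.1).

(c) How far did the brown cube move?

2.8

The brown cube moved from about (8.7, 1.4) to (10.5, 3.5), a distance of √(1.8² + 2.1²) ≈ 2.8.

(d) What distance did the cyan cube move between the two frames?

1.8

From (3.7, 6.1) to (5.4, 5.4), the cyan cube covered √(1.7² + 0.7²) ≈ 1.8 units.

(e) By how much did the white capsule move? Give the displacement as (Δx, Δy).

(-0.4, -1.5)

The white capsule was at about (2.1, 5.3) and moved to about (1.7, 3.8).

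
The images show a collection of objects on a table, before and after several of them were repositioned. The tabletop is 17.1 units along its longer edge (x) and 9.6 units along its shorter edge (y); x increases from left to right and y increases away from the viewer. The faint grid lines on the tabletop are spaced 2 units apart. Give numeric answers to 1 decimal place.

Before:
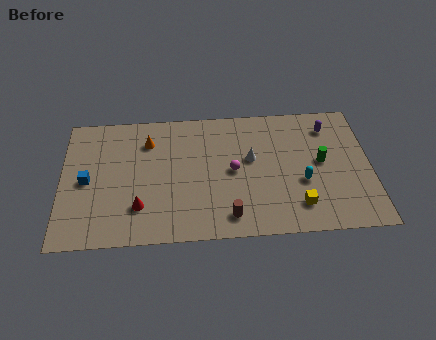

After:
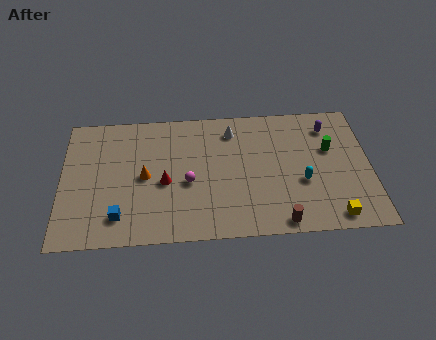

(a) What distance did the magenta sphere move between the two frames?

2.6

The magenta sphere was near (9.5, 4.8) before and (7.0, 4.1) after, so it travelled √(2.5² + 0.7²) ≈ 2.6 units.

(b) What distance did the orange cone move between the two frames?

2.6

From (4.8, 7.3) to (4.6, 4.7), the orange cone covered √(0.2² + 2.6²) ≈ 2.6 units.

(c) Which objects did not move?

the cyan capsule and the purple capsule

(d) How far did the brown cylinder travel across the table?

2.9

From (9.2, 1.5) to (12.0, 0.9), the brown cylinder covered √(2.8² + 0.6²) ≈ 2.9 units.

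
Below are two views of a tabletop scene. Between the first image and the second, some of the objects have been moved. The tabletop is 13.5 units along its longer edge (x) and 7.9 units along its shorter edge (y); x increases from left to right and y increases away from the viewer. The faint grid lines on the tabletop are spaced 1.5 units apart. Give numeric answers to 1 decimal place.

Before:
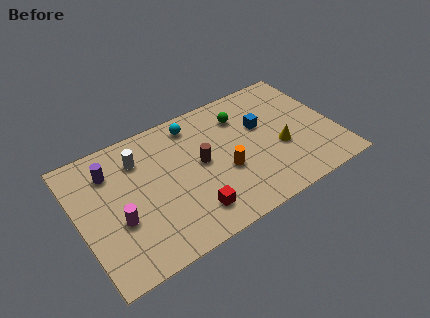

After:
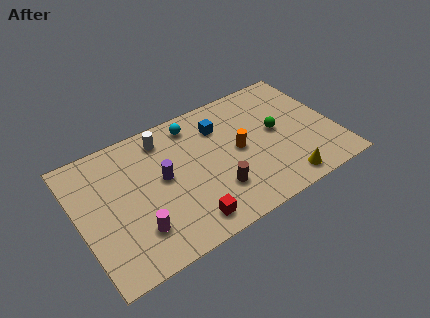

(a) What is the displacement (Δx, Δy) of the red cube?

(-0.3, -0.4)

The red cube was at about (5.5, 1.6) and moved to about (5.2, 1.2).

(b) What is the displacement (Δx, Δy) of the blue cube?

(-2.1, 1.0)

The blue cube was at about (9.8, 4.9) and moved to about (7.7, 5.9).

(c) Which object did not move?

the cyan sphere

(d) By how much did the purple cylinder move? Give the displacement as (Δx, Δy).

(2.5, -1.7)

The purple cylinder was at about (1.9, 6.0) and moved to about (4.4, 4.3).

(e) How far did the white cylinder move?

1.5

From (3.4, 6.0) to (4.8, 6.6), the white cylinder covered √(1.4² + 0.6²) ≈ 1.5 units.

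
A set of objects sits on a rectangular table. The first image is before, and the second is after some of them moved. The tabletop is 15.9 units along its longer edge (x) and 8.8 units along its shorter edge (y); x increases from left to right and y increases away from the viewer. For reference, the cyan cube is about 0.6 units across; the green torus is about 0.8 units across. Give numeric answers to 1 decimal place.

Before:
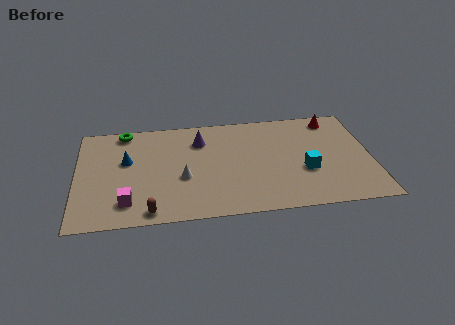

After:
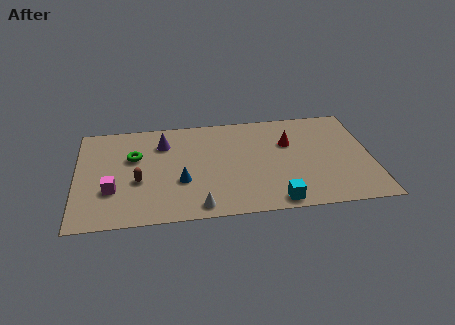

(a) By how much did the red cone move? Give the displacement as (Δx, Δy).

(-2.5, -1.8)

The red cone was at about (14.0, 7.6) and moved to about (11.5, 5.8).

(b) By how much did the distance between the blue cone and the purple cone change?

-0.7

Before: roughly 4.2 units apart; after: 3.5. That's 0.7 units closer together.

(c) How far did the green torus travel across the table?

2.4

From (2.6, 7.9) to (3.1, 5.6), the green torus covered √(0.5² + 2.3²) ≈ 2.4 units.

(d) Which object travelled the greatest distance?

the blue cone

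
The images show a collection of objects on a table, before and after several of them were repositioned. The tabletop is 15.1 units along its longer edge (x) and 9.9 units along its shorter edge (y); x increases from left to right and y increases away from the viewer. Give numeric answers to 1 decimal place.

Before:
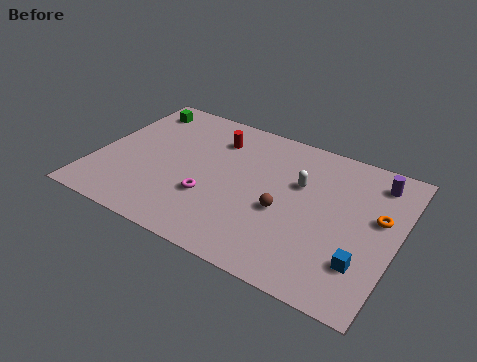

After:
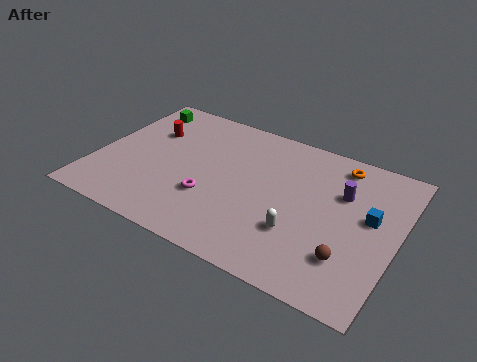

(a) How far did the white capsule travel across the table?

3.2

From (10.1, 6.3) to (10.5, 3.1), the white capsule covered √(0.4² + 3.2²) ≈ 3.2 units.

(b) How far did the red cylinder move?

3.4

The red cylinder was near (5.6, 7.6) before and (2.3, 6.7) after, so it travelled √(3.3² + 0.9²) ≈ 3.4 units.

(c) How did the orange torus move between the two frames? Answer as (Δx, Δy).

(-2.3, 2.7)

The orange torus was at about (14.1, 5.8) and moved to about (11.8, 8.5).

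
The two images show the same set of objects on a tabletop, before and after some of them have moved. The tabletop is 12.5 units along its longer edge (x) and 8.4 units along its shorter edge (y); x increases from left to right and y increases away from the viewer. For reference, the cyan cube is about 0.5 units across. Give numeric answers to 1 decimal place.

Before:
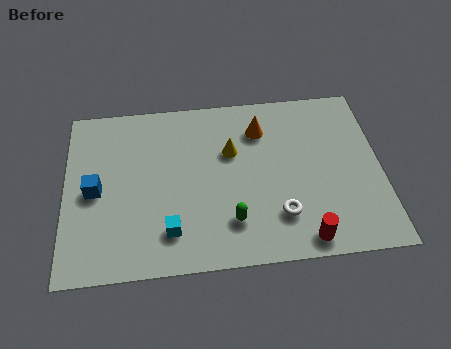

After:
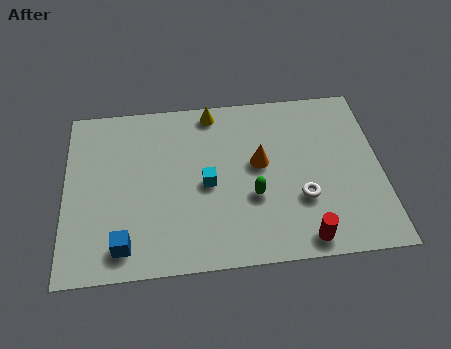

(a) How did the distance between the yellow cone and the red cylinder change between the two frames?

+2.2

They were about 5.2 units apart before and 7.4 after — 2.2 units further apart.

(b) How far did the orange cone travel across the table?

1.7

From (7.8, 6.4) to (7.7, 4.7), the orange cone covered √(0.1² + 1.7²) ≈ 1.7 units.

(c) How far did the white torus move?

1.1

From (8.4, 2.1) to (9.3, 2.8), the white torus covered √(0.9² + 0.7²) ≈ 1.1 units.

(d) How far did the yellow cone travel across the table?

2.2

The yellow cone was near (6.6, 5.4) before and (5.9, 7.5) after, so it travelled √(0.7² + 2.1²) ≈ 2.2 units.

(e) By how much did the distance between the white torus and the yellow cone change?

+2.0

Before: roughly 3.8 units apart; after: 5.8. That's 2.0 units further apart.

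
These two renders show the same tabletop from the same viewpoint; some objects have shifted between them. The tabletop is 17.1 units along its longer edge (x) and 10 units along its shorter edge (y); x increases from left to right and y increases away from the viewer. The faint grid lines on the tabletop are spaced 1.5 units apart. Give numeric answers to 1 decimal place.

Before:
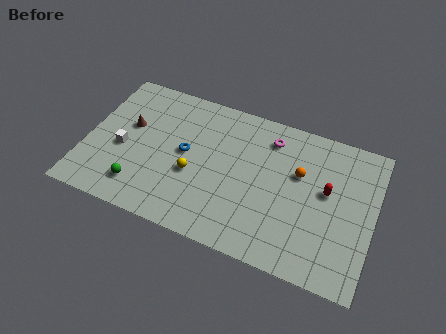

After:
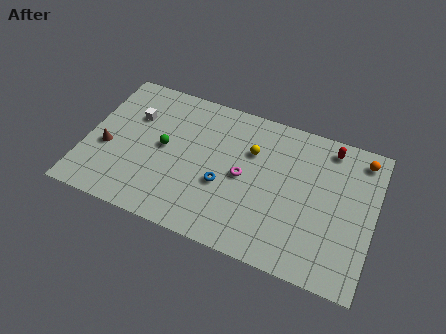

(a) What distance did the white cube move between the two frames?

2.5

The white cube was near (2.2, 4.3) before and (2.6, 6.8) after, so it travelled √(0.4² + 2.5²) ≈ 2.5 units.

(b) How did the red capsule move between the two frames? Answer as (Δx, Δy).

(-0.1, 3.0)

The red capsule was at about (14.3, 5.7) and moved to about (14.2, 8.7).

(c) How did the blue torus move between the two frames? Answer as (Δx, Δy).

(2.4, -1.4)

The blue torus started near (5.9, 5.3) and ended near (8.3, 3.9).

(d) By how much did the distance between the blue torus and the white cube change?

+2.6

They were about 3.8 units apart before and 6.4 after — 2.6 units further apart.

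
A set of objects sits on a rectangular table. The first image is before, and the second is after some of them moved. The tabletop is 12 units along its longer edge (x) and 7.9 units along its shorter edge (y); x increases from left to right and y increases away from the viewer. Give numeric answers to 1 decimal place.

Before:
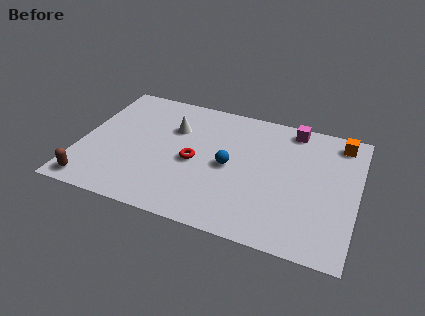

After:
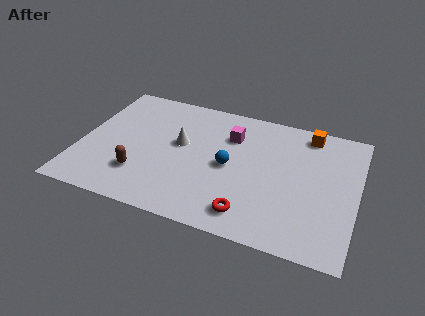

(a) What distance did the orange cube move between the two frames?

1.4

The orange cube was near (11.1, 6.8) before and (9.7, 6.9) after, so it travelled √(1.4² + 0.1²) ≈ 1.4 units.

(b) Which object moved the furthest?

the red torus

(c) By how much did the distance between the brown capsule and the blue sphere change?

-2.3

Before: roughly 6.4 units apart; after: 4.1. That's 2.3 units closer together.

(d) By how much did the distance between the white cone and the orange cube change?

-1.4

Before: roughly 7.3 units apart; after: 5.9. That's 1.4 units closer together.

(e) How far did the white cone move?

1.0

The white cone moved from about (3.9, 5.4) to (4.3, 4.5), a distance of √(0.4² + 0.9²) ≈ 1.0.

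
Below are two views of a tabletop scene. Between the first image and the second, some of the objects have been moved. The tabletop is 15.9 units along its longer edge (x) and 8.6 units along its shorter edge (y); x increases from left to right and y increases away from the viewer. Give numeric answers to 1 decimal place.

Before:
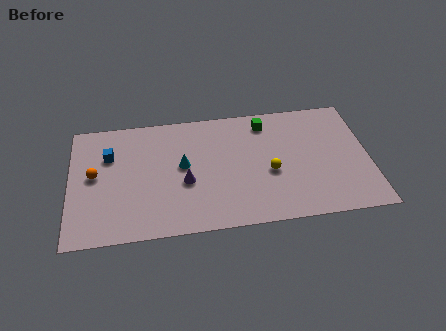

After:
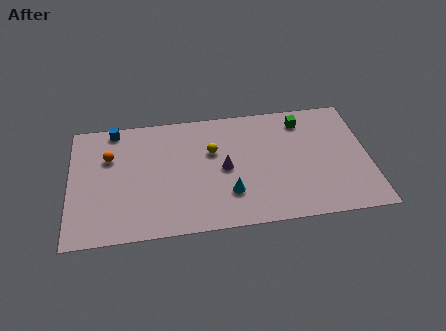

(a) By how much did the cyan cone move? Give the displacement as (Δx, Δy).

(2.4, -2.3)

The cyan cone started near (6.0, 4.7) and ended near (8.4, 2.4).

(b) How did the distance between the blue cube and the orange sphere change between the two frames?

+0.5

The distance was about 1.5 in the first image and 2.0 in the second, so they moved 0.5 units further apart.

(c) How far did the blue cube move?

1.9

The blue cube moved from about (2.1, 5.9) to (2.4, 7.8), a distance of √(0.3² + 1.9²) ≈ 1.9.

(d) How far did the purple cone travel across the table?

2.2

The purple cone was near (6.1, 3.5) before and (8.2, 4.2) after, so it travelled √(2.1² + 0.7²) ≈ 2.2 units.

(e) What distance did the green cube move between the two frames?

2.0

The green cube moved from about (10.5, 7.2) to (12.5, 7.1), a distance of √(2.0² + 0.1²) ≈ 2.0.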